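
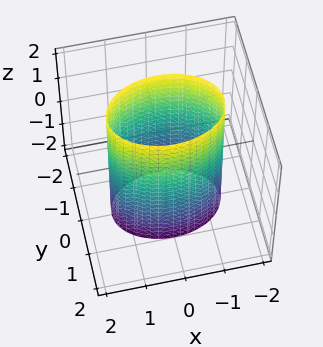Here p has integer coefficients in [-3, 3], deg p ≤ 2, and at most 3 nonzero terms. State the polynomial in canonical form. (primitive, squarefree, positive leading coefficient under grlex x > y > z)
x^2 + 2*y^2 - 2

1. The degree is 2 — constant cross-section along one axis; a quadric.
2. Symmetries: it's symmetric under x → −x, forcing even powers of x; the y ↦ −y reflection is a symmetry, so y appears only in even powers; mirror symmetry z ↦ −z ⇒ only even powers of z.
3. Checking where it meets the axes: the surface avoids every integer z-axis point in the box; among the integer gridlines, it crosses the y-axis at y ∈ {-1, 1}.
4. Solving for integer coefficients yields p as stated.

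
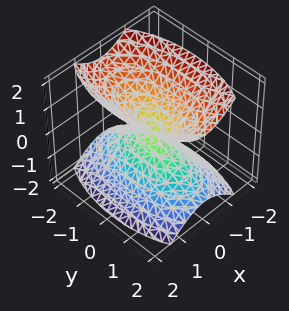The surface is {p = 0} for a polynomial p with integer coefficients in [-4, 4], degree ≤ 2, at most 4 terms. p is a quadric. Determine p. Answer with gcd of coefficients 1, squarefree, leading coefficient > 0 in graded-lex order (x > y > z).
3*x^2 + y^2 - 2*z^2

(a) I count 2 distinct pieces. Treating them together as one polynomial.
(b) Degree: a double cone through the origin; a quadric, so deg p = 2.
(c) Symmetries: mirror symmetry x ↦ −x ⇒ only even powers of x; it's symmetric under z → −z, forcing even powers of z; the y ↦ −y reflection is a symmetry, so y appears only in even powers.
(d) From the axis intercepts and sections: it meets the z-axis at z = 0 (among the integer gridlines); it meets the x-axis at x = 0 (among the integer gridlines); it meets the y-axis at y = 0 (among the integer gridlines).
(e) The integer polynomial consistent with all of this is the stated p.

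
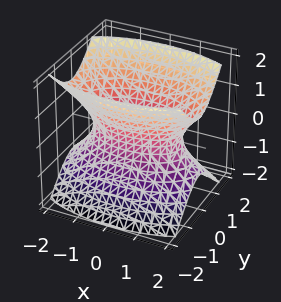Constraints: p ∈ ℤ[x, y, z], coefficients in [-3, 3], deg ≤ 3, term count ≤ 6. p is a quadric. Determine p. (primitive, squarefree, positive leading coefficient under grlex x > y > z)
First, degree: an hourglass — one-sheet hyperboloid; a quadric, so deg p = 2.
Next, symmetries: mirror symmetry z ↦ −z ⇒ only even powers of z; mirror symmetry x ↦ −x ⇒ only even powers of x; it's symmetric under y → −y, forcing even powers of y.
Then, reading off the gridlines: no z-intercept at any integer in the box.
Finally, assembling these constraints gives the stated polynomial.

x^2 + 3*y^2 - 2*z^2 - 2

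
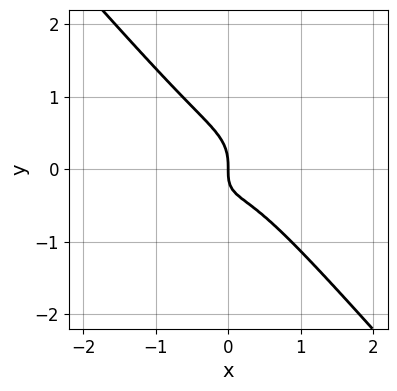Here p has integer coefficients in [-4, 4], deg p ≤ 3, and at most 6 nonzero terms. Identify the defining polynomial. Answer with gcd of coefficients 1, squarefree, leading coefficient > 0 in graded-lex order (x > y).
1. Degree: a generic line meets the curve in up to 3 points, so deg p = 3.
2. From the axis intercepts and sections: one x-axis crossing is at x = 0; it meets the y-axis at y = 0 (among the integer gridlines).
3. These observations pin down the coefficients.

3*x^3 + 2*y^3 + x*y + x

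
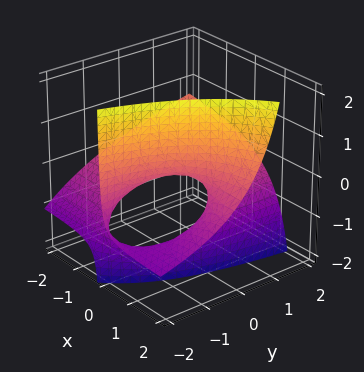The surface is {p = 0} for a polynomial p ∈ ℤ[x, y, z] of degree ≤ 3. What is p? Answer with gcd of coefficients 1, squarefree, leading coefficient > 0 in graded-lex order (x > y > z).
1. The degree is 2 — the shape is more complex than any degree-1 surface.
2. Against the integer gridlines: the visible x-axis segment lies entirely on the surface; every point of the y-axis in the box is on the surface; it crosses the z-axis at the gridline z = 0.
3. Solving for integer coefficients yields p as stated.

x*y - 2*x*z + y*z + 2*z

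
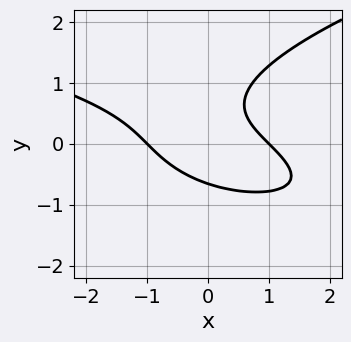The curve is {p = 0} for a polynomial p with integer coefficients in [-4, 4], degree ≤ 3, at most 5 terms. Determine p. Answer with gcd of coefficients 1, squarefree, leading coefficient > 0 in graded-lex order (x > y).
2*y^3 - x^2 - 2*x*y - y^2 + 1

(a) deg p = 3. No degree-2 curve has this shape.
(b) Checking where it meets the axes: among the integer gridlines, it crosses the x-axis at x ∈ {-1, 1}.
(c) Assembling these constraints gives the stated polynomial.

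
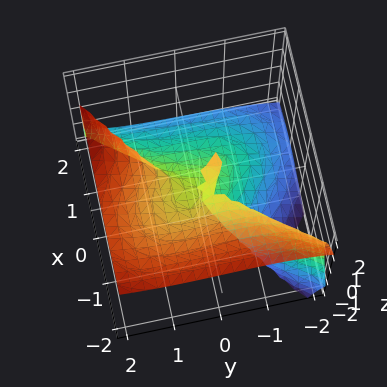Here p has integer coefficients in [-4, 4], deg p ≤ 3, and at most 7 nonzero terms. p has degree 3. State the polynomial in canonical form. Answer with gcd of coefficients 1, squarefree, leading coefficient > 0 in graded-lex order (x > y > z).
2*x^3 - 3*x*z^2 - y^3 + 2*z^3 + y*z

1. Degree: no degree-2 surface has this shape, so deg p = 3.
2. From the axis intercepts and sections: it meets the x-axis at x = 0 (among the integer gridlines); it meets the z-axis at z = 0 (among the integer gridlines).
3. Putting this together gives p.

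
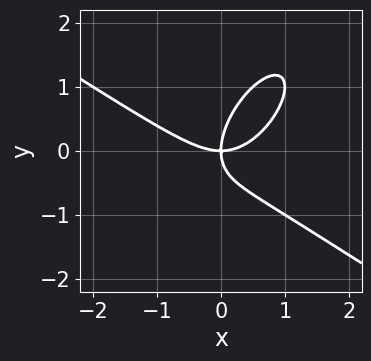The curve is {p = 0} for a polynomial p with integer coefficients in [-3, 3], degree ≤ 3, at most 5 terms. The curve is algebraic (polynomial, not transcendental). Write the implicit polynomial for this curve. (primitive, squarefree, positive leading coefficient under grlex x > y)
2*x^3 + x^2*y - 2*x*y^2 + 2*y^3 - 3*x*y

1. deg p = 3. A generic line meets the curve in up to 3 points.
2. From the axis intercepts and sections: it crosses the x-axis at the gridline x = 0; it meets the y-axis at y = 0 (among the integer gridlines).
3. Putting this together gives p.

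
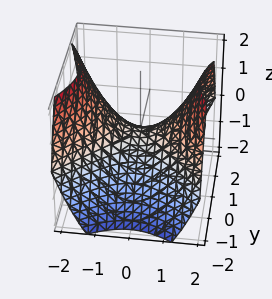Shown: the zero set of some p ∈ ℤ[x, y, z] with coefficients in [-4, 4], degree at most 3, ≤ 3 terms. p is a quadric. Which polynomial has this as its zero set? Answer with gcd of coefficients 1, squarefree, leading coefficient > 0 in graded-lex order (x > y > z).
(a) deg p = 2. A saddle surface; a quadric.
(b) Symmetries: mirror symmetry x ↦ −x ⇒ only even powers of x; mirror symmetry y ↦ −y ⇒ only even powers of y.
(c) From the visible intercepts: one z-axis crossing is at z = 0; it crosses the x-axis at the gridline x = 0.
(d) The integer polynomial consistent with all of this is the stated p.

2*x^2 - 2*y^2 - 3*z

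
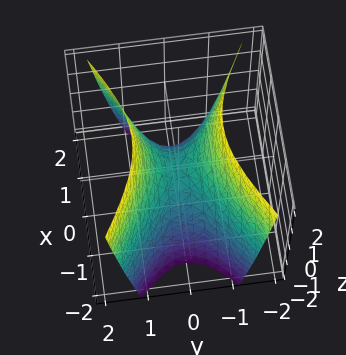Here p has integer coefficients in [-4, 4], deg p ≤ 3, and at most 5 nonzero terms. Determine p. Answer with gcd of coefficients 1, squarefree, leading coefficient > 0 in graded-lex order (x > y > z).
First, the degree is 2 — a hyperbolic paraboloid; a quadric.
Next, symmetries: mirror symmetry y ↦ −y ⇒ only even powers of y; it's symmetric under x → −x, forcing even powers of x.
Then, observable constraints: one y-axis crossing is at y = 0; one z-axis crossing is at z = 0.
Finally, putting this together gives p.

x^2 - 2*y^2 + z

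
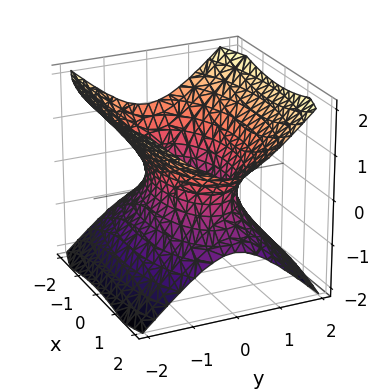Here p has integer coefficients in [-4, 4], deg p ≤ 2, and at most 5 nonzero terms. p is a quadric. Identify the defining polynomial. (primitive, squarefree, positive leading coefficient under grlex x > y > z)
x^2 + 3*y^2 - 3*z^2 - 2

1. deg p = 2. An hourglass — one-sheet hyperboloid; a quadric.
2. Symmetries: it's symmetric under x → −x, forcing even powers of x; it's symmetric under y → −y, forcing even powers of y; it's symmetric under z → −z, forcing even powers of z.
3. From the axis intercepts and sections: the surface avoids every integer z-axis point in the box.
4. Fitting integer coefficients to these (and the overall shape) gives p.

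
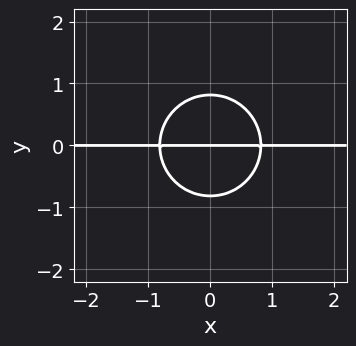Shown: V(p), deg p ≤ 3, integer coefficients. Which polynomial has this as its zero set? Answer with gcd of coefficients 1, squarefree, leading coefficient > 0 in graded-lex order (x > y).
3*x^2*y + 3*y^3 - 2*y

Degree: the shape is more complex than any degree-2 curve, so deg p = 3.
Symmetries: it's symmetric under x → −x, forcing even powers of x.
From the visible intercepts: every point of the x-axis in the box is on the curve; it crosses the y-axis at the gridline y = 0.
Solving for integer coefficients yields p as stated.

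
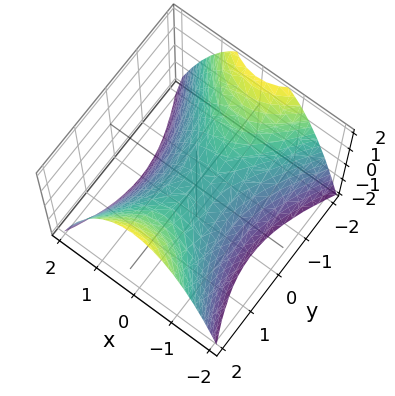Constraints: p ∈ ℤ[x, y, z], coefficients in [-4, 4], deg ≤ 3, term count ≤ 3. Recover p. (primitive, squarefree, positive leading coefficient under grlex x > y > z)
1. deg p = 2. A hyperbolic paraboloid; a quadric.
2. Symmetries: mirror symmetry y ↦ −y ⇒ only even powers of y; it's symmetric under x → −x, forcing even powers of x.
3. Reading off the gridlines: it crosses the x-axis at the gridline x = 0; it crosses the y-axis at the gridline y = 0; one z-axis crossing is at z = 0.
4. Assembling these constraints gives the stated polynomial.

2*x^2 - y^2 + 2*z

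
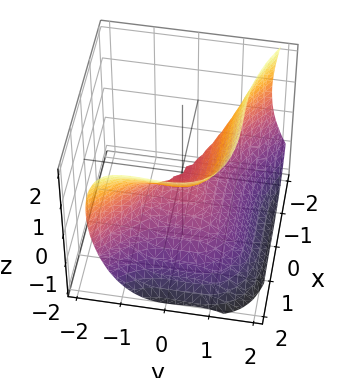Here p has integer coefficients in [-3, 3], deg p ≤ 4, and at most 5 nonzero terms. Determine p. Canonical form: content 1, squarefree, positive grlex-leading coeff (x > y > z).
First, degree: the shape is more complex than any degree-2 surface, so deg p = 3.
Then, from the visible intercepts: it crosses the y-axis at the gridline y = 0; one z-axis crossing is at z = 0.
Finally, together with the visible shape, these determine p as stated.

x^3 + 2*y^3 + y^2*z - 2*z^2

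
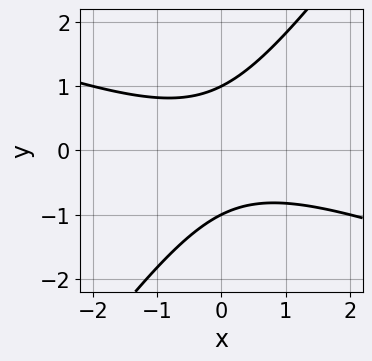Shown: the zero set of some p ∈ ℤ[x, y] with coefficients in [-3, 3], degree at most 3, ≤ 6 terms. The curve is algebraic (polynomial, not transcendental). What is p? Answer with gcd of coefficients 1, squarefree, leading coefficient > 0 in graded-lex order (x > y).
First, the degree is 2 — the shape is more complex than any degree-1 curve.
Next, against the integer gridlines: it misses every integer gridline on the x-axis; the y-axis gridline crossings are at y ∈ {-1, 1}.
Finally, putting this together gives p.

x^2 + 2*x*y - 2*y^2 + 2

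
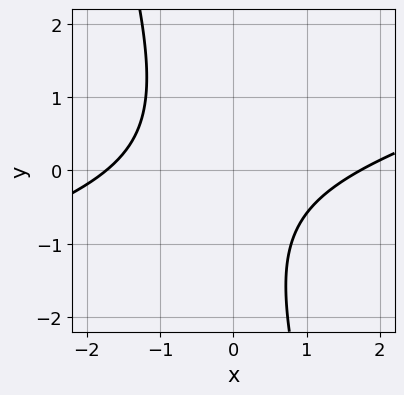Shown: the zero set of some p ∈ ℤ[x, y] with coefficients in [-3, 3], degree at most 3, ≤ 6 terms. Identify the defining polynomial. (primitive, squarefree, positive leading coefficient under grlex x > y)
x^2 - 3*x*y - y^2 - y - 3

1. Degree: no degree-1 curve has this shape, so deg p = 2.
2. Checking where it meets the axes: no y-intercept at any integer in the box.
3. Putting this together gives p.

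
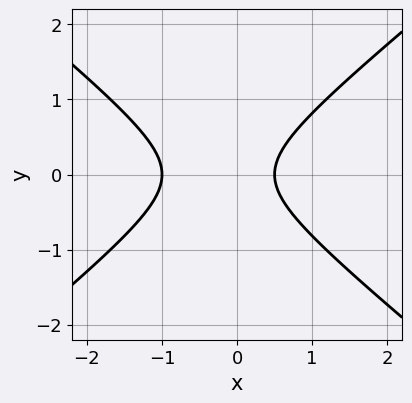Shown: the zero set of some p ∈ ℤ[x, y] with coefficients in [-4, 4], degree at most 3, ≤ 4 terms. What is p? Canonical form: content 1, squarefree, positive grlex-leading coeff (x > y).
2*x^2 - 3*y^2 + x - 1

First, deg p = 2. A generic line meets the curve in up to 2 points.
Then, symmetries: mirror symmetry y ↦ −y ⇒ only even powers of y.
Then, reading off the gridlines: it meets the x-axis at x = -1 (among the integer gridlines); the curve avoids every integer y-axis point in the box.
Finally, these observations pin down the coefficients.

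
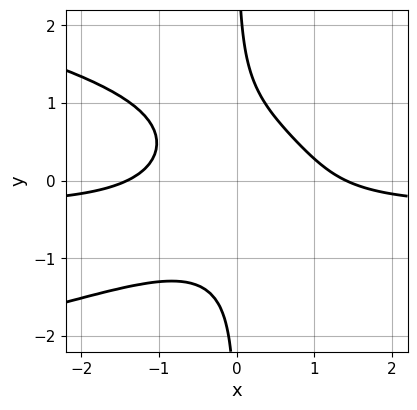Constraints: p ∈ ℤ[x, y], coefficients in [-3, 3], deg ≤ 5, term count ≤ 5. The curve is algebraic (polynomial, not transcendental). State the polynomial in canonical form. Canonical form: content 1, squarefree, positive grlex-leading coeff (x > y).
3*x*y^3 + 3*x^2*y + x*y^2 + x^2 - 2

The degree is 4 — the shape is more complex than any degree-3 curve.
Observable constraints: the curve avoids every integer y-axis point in the box.
The integer polynomial consistent with all of this is the stated p.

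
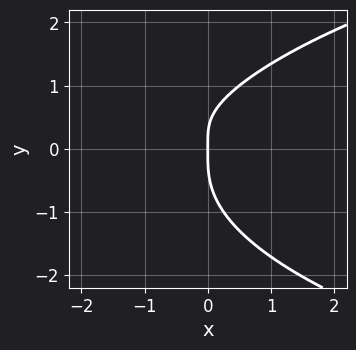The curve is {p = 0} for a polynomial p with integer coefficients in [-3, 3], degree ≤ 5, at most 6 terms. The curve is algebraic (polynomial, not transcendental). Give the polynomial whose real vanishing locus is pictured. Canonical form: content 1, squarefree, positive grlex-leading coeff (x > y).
y^4 - 2*x*y^2 + x*y - x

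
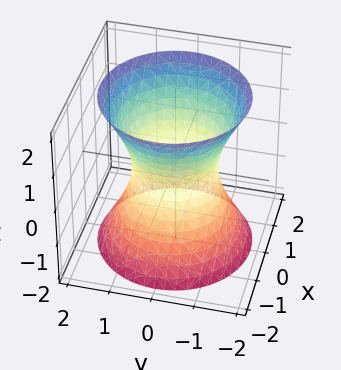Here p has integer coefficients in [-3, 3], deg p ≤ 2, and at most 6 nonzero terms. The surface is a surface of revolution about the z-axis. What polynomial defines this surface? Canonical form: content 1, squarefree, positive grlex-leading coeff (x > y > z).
2*x^2 + 2*y^2 - z^2 - 2

1. The degree is 2 — no degree-1 surface has this shape.
2. Symmetries: the surface is invariant under rotation about z: p = q(x² + y², z).
3. From the axis intercepts and sections: the surface avoids every integer z-axis point in the box; a circular section at z = 1 has radius between 1 and 2; the y-axis gridline crossings are at y ∈ {-1, 1}.
4. Solving for integer coefficients yields p as stated. Check: (1, 0, 0) on the x-axis lies on the surface, and p(1, 0, 0) = 0. ✓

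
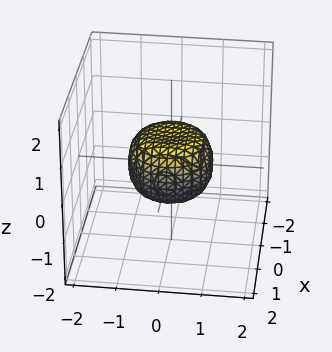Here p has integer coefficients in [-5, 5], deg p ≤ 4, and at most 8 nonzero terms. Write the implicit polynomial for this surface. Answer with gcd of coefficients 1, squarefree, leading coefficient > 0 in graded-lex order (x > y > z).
First, degree: no degree-3 surface has this shape, so deg p = 4.
Next, symmetries: rotational symmetry about the z-axis ⇒ p depends on x, y only through x² + y².
Next, observable constraints: the x-axis gridline crossings are at x ∈ {-1, 1}; among the integer gridlines, it crosses the y-axis at y ∈ {-1, 1}; a circular section at z = 0 has radius exactly 1.
Finally, putting this together gives p.

2*x^4 + 4*x^2*y^2 + 2*y^4 - x^2 - y^2 + 2*z^2 - 1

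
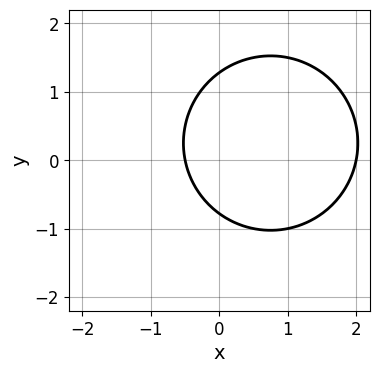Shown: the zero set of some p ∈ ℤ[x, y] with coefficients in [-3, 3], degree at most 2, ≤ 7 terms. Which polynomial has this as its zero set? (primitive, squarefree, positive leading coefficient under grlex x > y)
2*x^2 + 2*y^2 - 3*x - y - 2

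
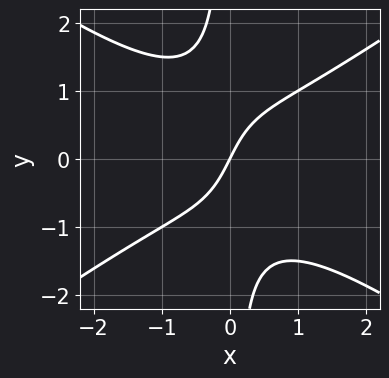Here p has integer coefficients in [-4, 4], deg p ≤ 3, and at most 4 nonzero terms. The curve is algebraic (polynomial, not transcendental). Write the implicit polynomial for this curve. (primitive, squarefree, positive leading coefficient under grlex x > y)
x^3 - 2*x*y^2 + 2*x - y

1. deg p = 3. A generic line meets the curve in up to 3 points.
2. Against the integer gridlines: it crosses the y-axis at the gridline y = 0; one x-axis crossing is at x = 0.
3. Solving for integer coefficients yields p as stated.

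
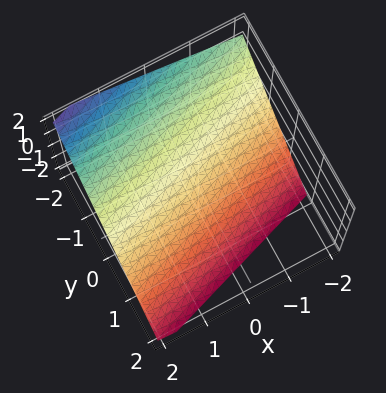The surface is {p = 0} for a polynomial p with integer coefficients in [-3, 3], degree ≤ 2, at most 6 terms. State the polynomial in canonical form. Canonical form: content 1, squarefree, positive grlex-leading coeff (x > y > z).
x - 3*y - 3*z - 2

(a) Degree: the surface is flat (a plane), so deg p = 1.
(b) Against the integer gridlines: it crosses the x-axis at the gridline x = 2.
(c) Matching integer coefficients to the picture gives p.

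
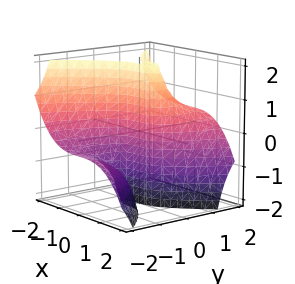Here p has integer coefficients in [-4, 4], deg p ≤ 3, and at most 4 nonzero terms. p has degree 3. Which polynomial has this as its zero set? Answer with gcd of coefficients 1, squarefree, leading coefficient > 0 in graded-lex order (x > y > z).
(a) deg p = 3. A generic line meets the surface in up to 3 points.
(b) Checking where it meets the axes: it meets the y-axis at y = 0 (among the integer gridlines); every point of the z-axis in the box is on the surface; one x-axis crossing is at x = 0.
(c) Assembling these constraints gives the stated polynomial.

2*x^3 + 3*y^2*z - 3*y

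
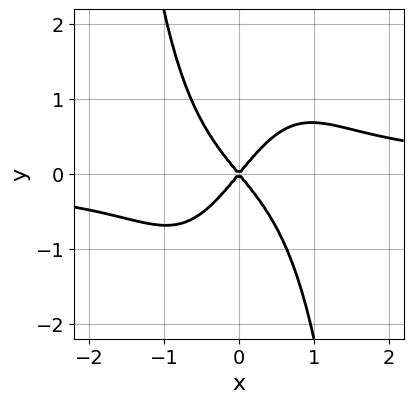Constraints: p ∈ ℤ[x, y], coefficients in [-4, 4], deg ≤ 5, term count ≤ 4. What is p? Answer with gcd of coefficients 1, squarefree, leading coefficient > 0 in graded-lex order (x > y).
3*x^3*y - 3*x^2 + 2*y^2

(a) The degree is 4 — the shape is more complex than any degree-3 curve.
(b) From the axis intercepts and sections: one x-axis crossing is at x = 0; it crosses the y-axis at the gridline y = 0.
(c) Matching integer coefficients to the picture gives p.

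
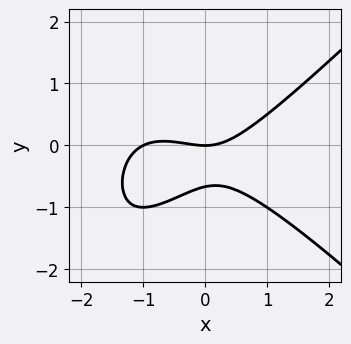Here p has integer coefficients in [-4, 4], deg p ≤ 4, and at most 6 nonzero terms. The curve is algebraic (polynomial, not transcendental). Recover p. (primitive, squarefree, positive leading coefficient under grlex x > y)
x^3 - x*y^2 + x^2 - 3*y^2 - 2*y

(a) Degree: no degree-2 curve has this shape, so deg p = 3.
(b) Against the integer gridlines: among the integer gridlines, it crosses the x-axis at x ∈ {-1, 0}; it crosses the y-axis at the gridline y = 0.
(c) Putting this together gives p.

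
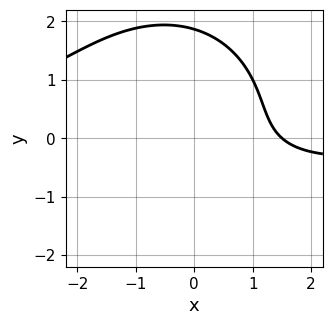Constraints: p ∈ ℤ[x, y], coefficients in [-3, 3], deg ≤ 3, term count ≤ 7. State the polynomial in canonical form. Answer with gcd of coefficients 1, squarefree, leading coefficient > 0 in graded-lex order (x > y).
(a) The degree is 3 — no degree-2 curve has this shape.
(b) The integer polynomial consistent with all of this is the stated p.

x^2*y + y^3 - y^2 + 2*x - 3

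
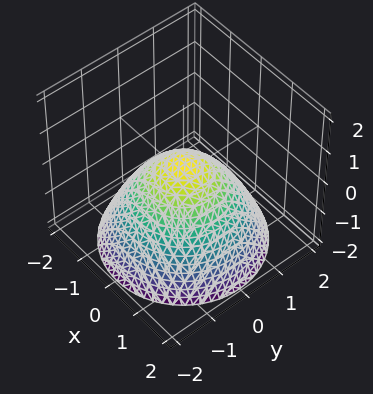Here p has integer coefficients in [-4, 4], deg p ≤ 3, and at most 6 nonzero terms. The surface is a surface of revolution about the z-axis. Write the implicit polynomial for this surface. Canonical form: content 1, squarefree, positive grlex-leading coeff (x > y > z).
2*x^2 + 2*y^2 + 3*z - 1

(a) deg p = 2.
(b) Symmetries: rotational symmetry about the z-axis ⇒ p depends on x, y only through x² + y².
(c) Observable constraints: a circular section at z = -1 has radius between 1 and 2.
(d) Fitting integer coefficients to these (and the overall shape) gives p.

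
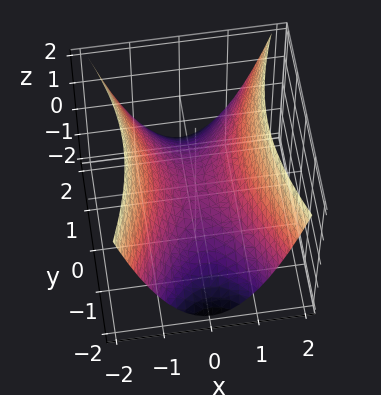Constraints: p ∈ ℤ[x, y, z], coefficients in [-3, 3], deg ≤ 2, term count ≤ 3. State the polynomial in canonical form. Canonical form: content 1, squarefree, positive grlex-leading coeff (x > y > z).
3*x^2 - y^2 - 3*z

The degree is 2 — a saddle surface; a quadric.
Symmetries: it's symmetric under x → −x, forcing even powers of x; the y ↦ −y reflection is a symmetry, so y appears only in even powers.
Checking where it meets the axes: it meets the z-axis at z = 0 (among the integer gridlines); one y-axis crossing is at y = 0.
Matching integer coefficients to the picture gives p.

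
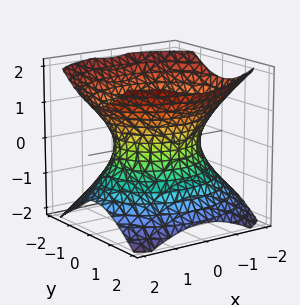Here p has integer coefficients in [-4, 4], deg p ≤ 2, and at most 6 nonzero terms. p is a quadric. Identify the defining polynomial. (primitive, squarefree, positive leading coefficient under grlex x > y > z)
1. Degree: an hourglass — one-sheet hyperboloid; a quadric, so deg p = 2.
2. Symmetries: the y ↦ −y reflection is a symmetry, so y appears only in even powers; it's symmetric under z → −z, forcing even powers of z; mirror symmetry x ↦ −x ⇒ only even powers of x.
3. From the axis intercepts and sections: the y-axis gridline crossings are at y ∈ {-1, 1}; no z-intercept at any integer in the box.
4. Fitting integer coefficients to these (and the overall shape) gives p.

2*x^2 + 3*y^2 - 3*z^2 - 3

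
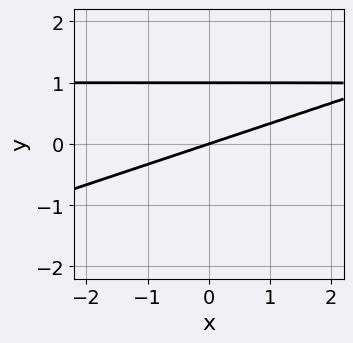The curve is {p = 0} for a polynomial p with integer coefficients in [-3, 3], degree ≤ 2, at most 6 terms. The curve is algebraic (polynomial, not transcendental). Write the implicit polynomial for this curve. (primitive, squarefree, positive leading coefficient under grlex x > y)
1. Degree: a generic line meets the curve in up to 2 points, so deg p = 2.
2. From the visible intercepts: the y-axis gridline crossings are at y ∈ {0, 1}; one x-axis crossing is at x = 0.
3. Putting this together gives p.

x*y - 3*y^2 - x + 3*y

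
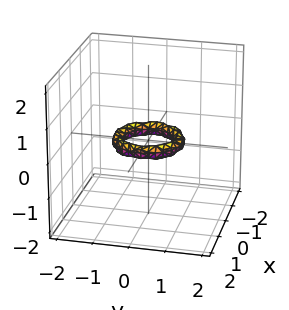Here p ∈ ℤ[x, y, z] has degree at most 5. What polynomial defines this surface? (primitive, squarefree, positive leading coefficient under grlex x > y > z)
2*x^4 + 4*x^2*y^2 + 2*y^4 - 3*x^2 - 3*y^2 + 3*z^2 + 1

(a) Degree: a generic line meets the surface in up to 4 points, so deg p = 4.
(b) Symmetry: the surface is invariant under rotation about z: p = q(x² + y², z).
(c) Observable constraints: a circular section at z = 0 has radius between 0 and 1; the y-axis gridline crossings are at y ∈ {-1, 1}; it misses every integer gridline on the z-axis; the x-axis gridline crossings are at x ∈ {-1, 1}.
(d) The integer polynomial consistent with all of this is the stated p.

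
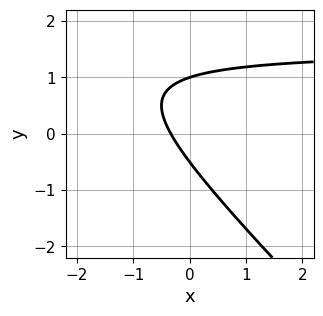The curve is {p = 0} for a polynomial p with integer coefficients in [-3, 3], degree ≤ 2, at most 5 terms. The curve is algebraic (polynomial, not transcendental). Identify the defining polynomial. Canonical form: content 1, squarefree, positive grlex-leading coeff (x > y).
1. deg p = 2. The shape is more complex than any degree-1 curve.
2. Against the integer gridlines: one y-axis crossing is at y = 1.
3. Together with the visible shape, these determine p as stated.

2*x*y + 2*y^2 - 3*x - y - 1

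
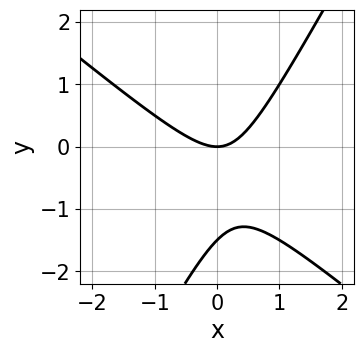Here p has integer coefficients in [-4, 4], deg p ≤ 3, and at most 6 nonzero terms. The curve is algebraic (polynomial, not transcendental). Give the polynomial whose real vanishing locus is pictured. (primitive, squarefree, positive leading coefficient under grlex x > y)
deg p = 2. A generic line meets the curve in up to 2 points.
Against the integer gridlines: one y-axis crossing is at y = 0; it meets the x-axis at x = 0 (among the integer gridlines).
Together with the visible shape, these determine p as stated.

3*x^2 + 2*x*y - 2*y^2 - 3*y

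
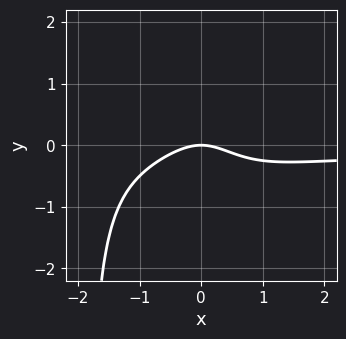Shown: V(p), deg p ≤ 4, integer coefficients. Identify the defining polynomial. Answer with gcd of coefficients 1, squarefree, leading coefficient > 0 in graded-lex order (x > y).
First, the degree is 4 — a generic line meets the curve in up to 4 points.
Next, from the axis intercepts and sections: it crosses the x-axis at the gridline x = 0; it meets the y-axis at y = 0 (among the integer gridlines).
Finally, together with the visible shape, these determine p as stated.

2*x^3*y + 3*x^2*y + 2*x^2 + 3*y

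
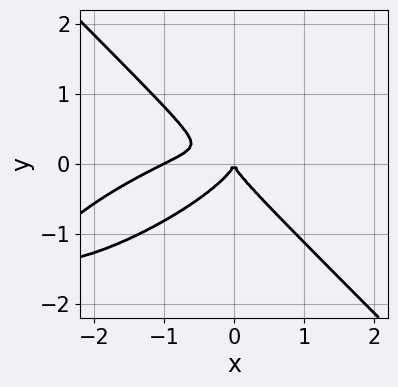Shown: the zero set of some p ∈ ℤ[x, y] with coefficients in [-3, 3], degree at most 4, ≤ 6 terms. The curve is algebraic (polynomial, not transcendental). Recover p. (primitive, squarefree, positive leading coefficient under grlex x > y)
x^3 - 2*x^2*y + 3*y^3 + x^2

The degree is 3 — no degree-2 curve has this shape.
Observable constraints: the x-axis gridline crossings are at x ∈ {-1, 0}; one y-axis crossing is at y = 0.
Putting this together gives p.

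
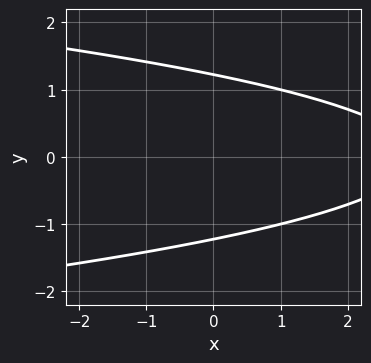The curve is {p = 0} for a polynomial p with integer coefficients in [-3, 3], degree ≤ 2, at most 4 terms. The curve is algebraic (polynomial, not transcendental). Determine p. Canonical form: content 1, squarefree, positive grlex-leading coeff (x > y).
2*y^2 + x - 3

First, degree: a generic line meets the curve in up to 2 points, so deg p = 2.
Next, symmetries: the y ↦ −y reflection is a symmetry, so y appears only in even powers.
Then, against the integer gridlines: it misses every integer gridline on the x-axis.
Finally, assembling these constraints gives the stated polynomial.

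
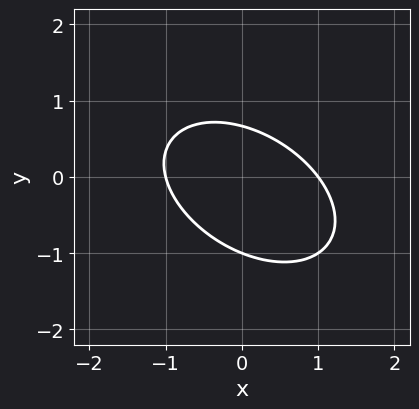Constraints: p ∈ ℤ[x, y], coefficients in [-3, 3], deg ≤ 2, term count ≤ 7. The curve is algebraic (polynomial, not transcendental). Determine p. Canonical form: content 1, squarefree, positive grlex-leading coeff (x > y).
1. deg p = 2.
2. From the axis intercepts and sections: one y-axis crossing is at y = -1; the x-axis gridline crossings are at x ∈ {-1, 1}.
3. Putting this together gives p.

2*x^2 + 2*x*y + 3*y^2 + y - 2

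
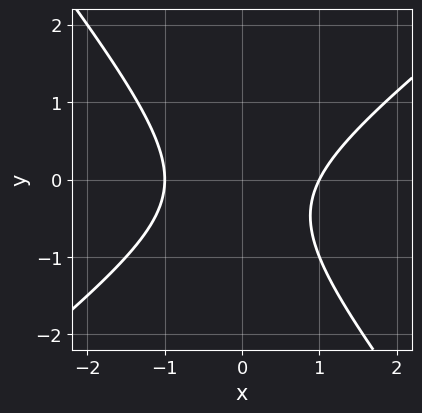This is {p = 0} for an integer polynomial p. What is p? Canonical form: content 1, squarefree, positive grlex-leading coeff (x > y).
First, the degree is 2 — a generic line meets the curve in up to 2 points.
Then, reading off the gridlines: it misses every integer gridline on the y-axis; the x-axis gridline crossings are at x ∈ {-1, 1}.
Finally, solving for integer coefficients yields p as stated.

2*x^2 - x*y - 2*y^2 - y - 2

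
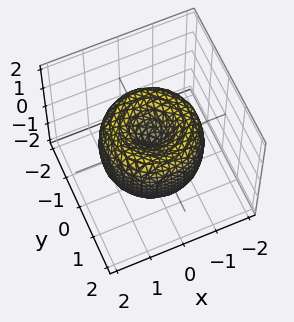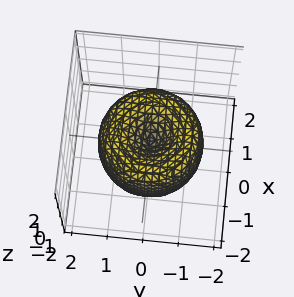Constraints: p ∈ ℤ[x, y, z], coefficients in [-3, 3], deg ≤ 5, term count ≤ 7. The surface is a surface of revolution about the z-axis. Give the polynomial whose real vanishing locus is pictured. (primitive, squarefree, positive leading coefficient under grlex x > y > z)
(a) deg p = 4. No degree-3 surface has this shape.
(b) Symmetries: rotational symmetry about the z-axis ⇒ p depends on x, y only through x² + y².
(c) Observable constraints: it crosses the x-axis at the gridline x = 0; one z-axis crossing is at z = 0; a circular section at z = 1 has radius exactly 1; it crosses the y-axis at the gridline y = 0.
(d) Matching integer coefficients to the picture gives p.

x^4 + 2*x^2*y^2 + y^4 - 2*x^2 - 2*y^2 + z^2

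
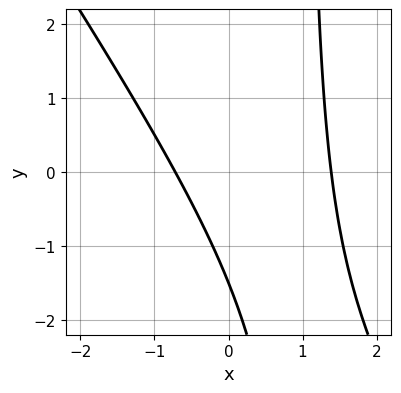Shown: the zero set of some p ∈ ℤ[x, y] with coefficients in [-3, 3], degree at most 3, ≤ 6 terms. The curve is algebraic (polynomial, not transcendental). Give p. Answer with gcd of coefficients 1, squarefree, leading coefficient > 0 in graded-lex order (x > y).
3*x^2 + 2*x*y - 2*x - 2*y - 3

First, degree: a generic line meets the curve in up to 2 points, so deg p = 2.
Finally, solving for integer coefficients yields p as stated.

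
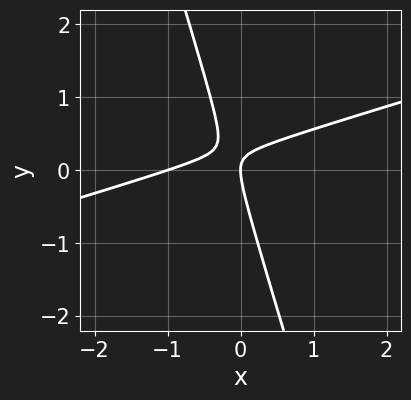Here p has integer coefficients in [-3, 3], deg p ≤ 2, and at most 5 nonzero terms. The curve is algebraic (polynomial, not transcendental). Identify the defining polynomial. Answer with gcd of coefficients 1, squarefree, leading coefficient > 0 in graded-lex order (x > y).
x^2 - 3*x*y - y^2 + x

Degree: a generic line meets the curve in up to 2 points, so deg p = 2.
Checking where it meets the axes: it crosses the y-axis at the gridline y = 0; the x-axis gridline crossings are at x ∈ {-1, 0}.
Fitting integer coefficients to these (and the overall shape) gives p.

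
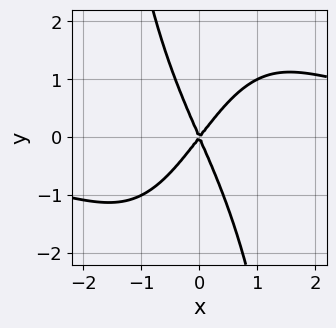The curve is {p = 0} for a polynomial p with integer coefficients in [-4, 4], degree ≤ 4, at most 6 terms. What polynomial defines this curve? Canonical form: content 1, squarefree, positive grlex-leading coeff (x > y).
x^3*y - 3*x^2 + x*y + y^2

1. The degree is 4 — the shape is more complex than any degree-3 curve.
2. Reading off the gridlines: one y-axis crossing is at y = 0; one x-axis crossing is at x = 0.
3. The integer polynomial consistent with all of this is the stated p.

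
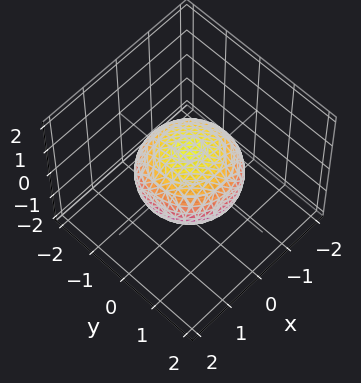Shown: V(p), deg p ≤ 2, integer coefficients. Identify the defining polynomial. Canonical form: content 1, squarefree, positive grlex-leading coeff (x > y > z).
2*x^2 + 2*y^2 + 3*z^2 - 3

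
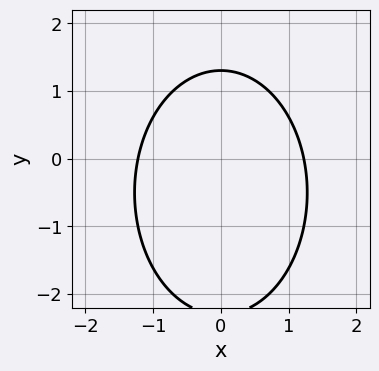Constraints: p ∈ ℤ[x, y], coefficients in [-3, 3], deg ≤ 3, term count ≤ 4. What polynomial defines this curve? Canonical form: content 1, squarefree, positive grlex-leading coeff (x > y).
(a) Degree: no degree-1 curve has this shape, so deg p = 2.
(b) Symmetries: the x ↦ −x reflection is a symmetry, so x appears only in even powers.
(c) Matching integer coefficients to the picture gives p.

2*x^2 + y^2 + y - 3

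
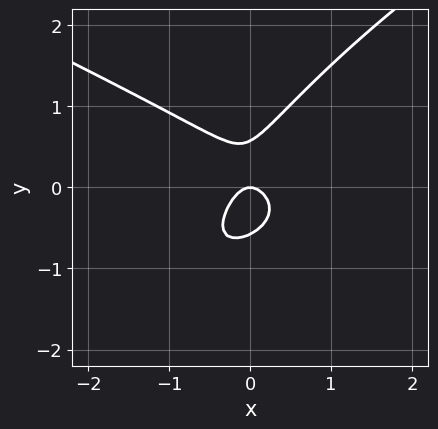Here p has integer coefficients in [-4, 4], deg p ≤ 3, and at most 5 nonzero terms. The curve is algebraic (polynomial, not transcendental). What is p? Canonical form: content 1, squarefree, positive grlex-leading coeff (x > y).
x^3 - 3*x*y^2 + 3*y^3 - 3*x^2 - y

(a) Degree: the shape is more complex than any degree-2 curve, so deg p = 3.
(b) From the visible intercepts: it crosses the x-axis at the gridline x = 0; it meets the y-axis at y = 0 (among the integer gridlines).
(c) Matching integer coefficients to the picture gives p.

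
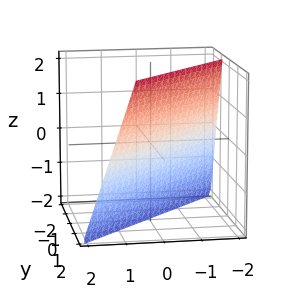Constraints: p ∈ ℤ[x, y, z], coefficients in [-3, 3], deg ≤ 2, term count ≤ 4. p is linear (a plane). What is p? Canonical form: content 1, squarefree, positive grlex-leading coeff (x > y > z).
3*x - 3*y + z + 2

(a) The degree is 1 — every cross-section is a straight line — this is a plane.
(b) Checking where it meets the axes: it crosses the z-axis at the gridline z = -2.
(c) Assembling these constraints gives the stated polynomial.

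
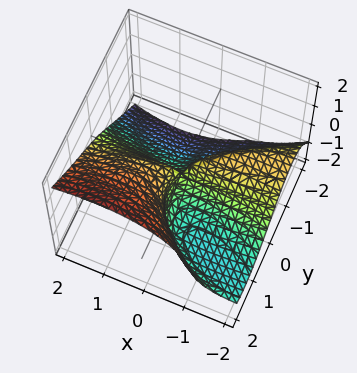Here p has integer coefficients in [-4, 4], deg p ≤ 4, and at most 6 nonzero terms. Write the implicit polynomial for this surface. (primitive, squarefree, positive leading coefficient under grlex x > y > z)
x^2*z - y^3 + z^3 - 2*x*y + y^2

First, degree: the shape is more complex than any degree-2 surface, so deg p = 3.
Next, checking where it meets the axes: every point of the x-axis in the box is on the surface; among the integer gridlines, it crosses the y-axis at y ∈ {0, 1}; one z-axis crossing is at z = 0.
Finally, these observations pin down the coefficients.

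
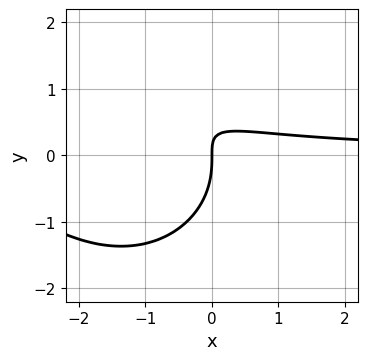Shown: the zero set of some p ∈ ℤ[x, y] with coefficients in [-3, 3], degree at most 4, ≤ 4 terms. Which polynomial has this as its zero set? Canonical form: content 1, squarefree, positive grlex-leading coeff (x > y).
x^2*y + y^3 + 2*x*y - x

The degree is 3 — a generic line meets the curve in up to 3 points.
From the visible intercepts: it meets the y-axis at y = 0 (among the integer gridlines); it meets the x-axis at x = 0 (among the integer gridlines).
Assembling these constraints gives the stated polynomial.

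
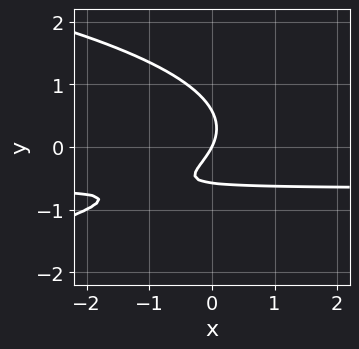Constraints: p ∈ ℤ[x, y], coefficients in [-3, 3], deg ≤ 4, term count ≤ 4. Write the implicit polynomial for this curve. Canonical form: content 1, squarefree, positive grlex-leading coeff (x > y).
(a) The degree is 3 — a generic line meets the curve in up to 3 points.
(b) Checking where it meets the axes: it crosses the x-axis at the gridline x = 0; it meets the y-axis at y = 0 (among the integer gridlines).
(c) Putting this together gives p.

3*y^3 + 3*x*y + 2*x - y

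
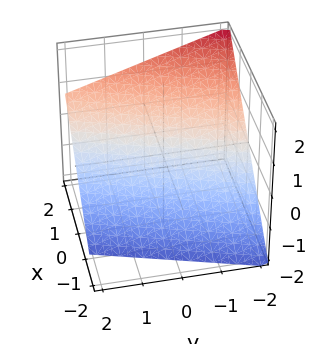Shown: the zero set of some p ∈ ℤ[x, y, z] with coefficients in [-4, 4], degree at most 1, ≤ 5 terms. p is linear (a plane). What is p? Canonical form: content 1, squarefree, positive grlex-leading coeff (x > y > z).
First, the degree is 1 — every cross-section is a straight line — this is a plane.
Next, against the integer gridlines: it crosses the y-axis at the gridline y = -2.
Finally, putting this together gives p.

3*x - y - 3*z - 2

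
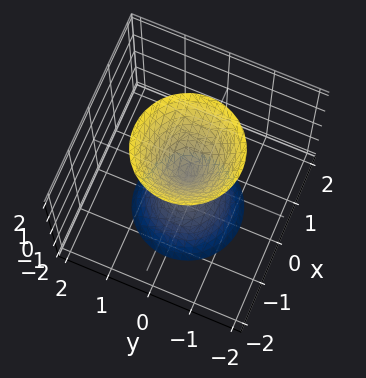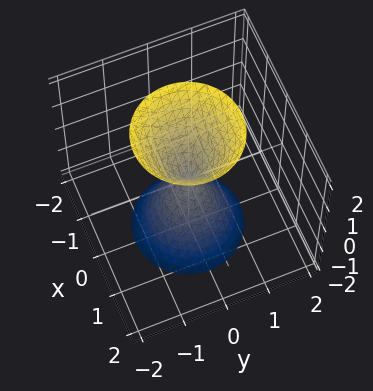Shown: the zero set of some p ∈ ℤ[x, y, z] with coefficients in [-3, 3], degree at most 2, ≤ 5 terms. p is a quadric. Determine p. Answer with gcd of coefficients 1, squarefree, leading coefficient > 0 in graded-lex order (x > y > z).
3*x^2 + 3*y^2 - z^2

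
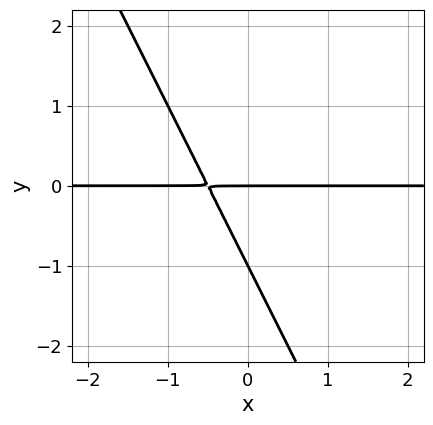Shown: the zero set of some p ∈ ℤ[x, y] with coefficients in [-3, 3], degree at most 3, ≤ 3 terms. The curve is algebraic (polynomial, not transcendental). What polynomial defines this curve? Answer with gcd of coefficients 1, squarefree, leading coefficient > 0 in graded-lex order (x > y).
First, the degree is 2 — no degree-1 curve has this shape.
Then, reading off the gridlines: every point of the x-axis in the box is on the curve; the y-axis gridline crossings are at y ∈ {-1, 0}.
Finally, these observations pin down the coefficients.

2*x*y + y^2 + y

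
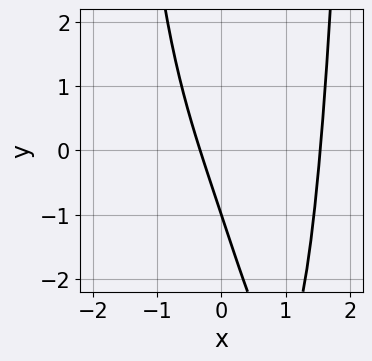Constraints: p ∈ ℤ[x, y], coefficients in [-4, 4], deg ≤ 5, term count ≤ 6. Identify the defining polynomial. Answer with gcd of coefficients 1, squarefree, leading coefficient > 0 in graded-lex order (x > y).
(a) Degree: no degree-3 curve has this shape, so deg p = 4.
(b) Observable constraints: it meets the y-axis at y = -1 (among the integer gridlines).
(c) Together with the visible shape, these determine p as stated.

x^4 - 3*x - y - 1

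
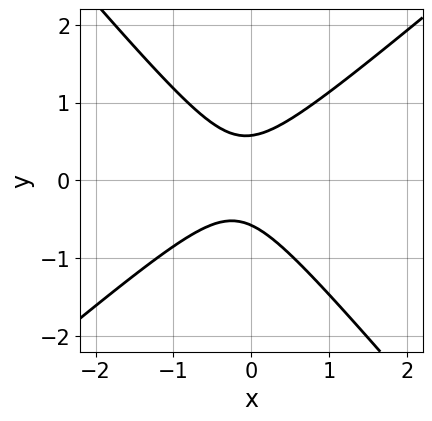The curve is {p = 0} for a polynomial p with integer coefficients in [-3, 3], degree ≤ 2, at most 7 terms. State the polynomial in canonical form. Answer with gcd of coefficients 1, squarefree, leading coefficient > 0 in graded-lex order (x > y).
Degree: no degree-1 curve has this shape, so deg p = 2.
Observable constraints: the curve avoids every integer x-axis point in the box.
Assembling these constraints gives the stated polynomial.

3*x^2 - x*y - 3*y^2 + x + 1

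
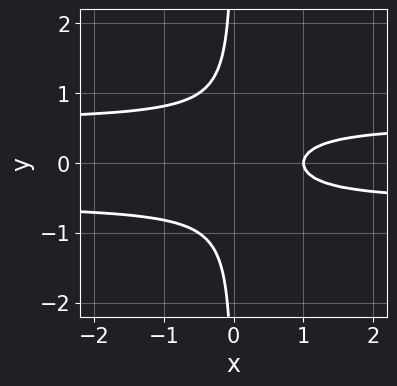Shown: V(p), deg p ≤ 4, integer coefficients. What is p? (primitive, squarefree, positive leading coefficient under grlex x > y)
Degree: the shape is more complex than any degree-2 curve, so deg p = 3.
Symmetries: it's symmetric under y → −y, forcing even powers of y.
From the visible intercepts: one x-axis crossing is at x = 1; no y-intercept at any integer in the box.
These observations pin down the coefficients.

3*x*y^2 - x + 1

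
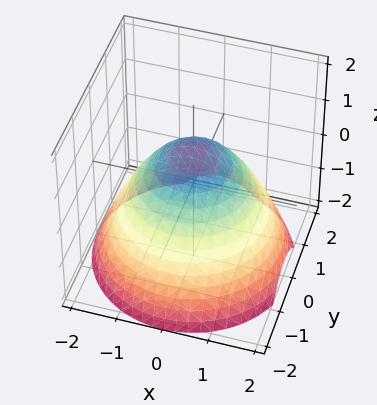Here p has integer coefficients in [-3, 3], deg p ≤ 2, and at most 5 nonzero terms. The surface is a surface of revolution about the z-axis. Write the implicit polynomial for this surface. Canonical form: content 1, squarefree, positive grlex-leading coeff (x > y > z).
First, degree: no degree-1 surface has this shape, so deg p = 2.
Then, symmetry: every cross-section ⟂ z is a circle, so x, y appear only via x² + y².
Next, from the visible intercepts: one z-axis crossing is at z = 1; a circular section at z = 0 has radius between 1 and 2.
Finally, fitting integer coefficients to these (and the overall shape) gives p.

2*x^2 + 2*y^2 + 3*z - 3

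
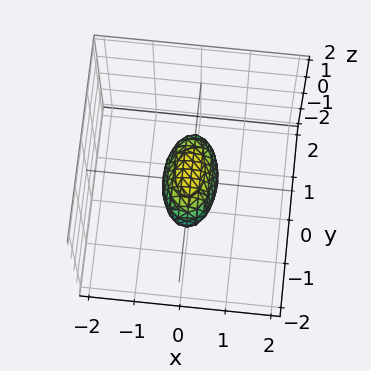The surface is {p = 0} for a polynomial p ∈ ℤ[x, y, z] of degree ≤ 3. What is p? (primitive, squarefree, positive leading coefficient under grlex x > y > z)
3*x^2 + y^2 + 2*z^2 - 1

(a) Degree: bounded and convex; a quadric, so deg p = 2.
(b) Symmetries: it's symmetric under y → −y, forcing even powers of y; mirror symmetry z ↦ −z ⇒ only even powers of z; it's symmetric under x → −x, forcing even powers of x.
(c) Checking where it meets the axes: among the integer gridlines, it crosses the y-axis at y ∈ {-1, 1}.
(d) Matching integer coefficients to the picture gives p.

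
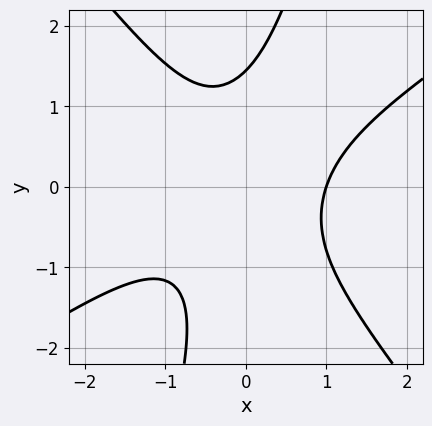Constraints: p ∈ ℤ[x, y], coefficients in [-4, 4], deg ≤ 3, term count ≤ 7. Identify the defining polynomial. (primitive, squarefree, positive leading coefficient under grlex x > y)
3*x^3 - 3*x^2*y - 3*x*y^2 + y^3 - 3

(a) deg p = 3. A generic line meets the curve in up to 3 points.
(b) Against the integer gridlines: it meets the x-axis at x = 1 (among the integer gridlines).
(c) Together with the visible shape, these determine p as stated.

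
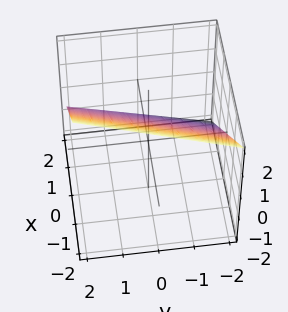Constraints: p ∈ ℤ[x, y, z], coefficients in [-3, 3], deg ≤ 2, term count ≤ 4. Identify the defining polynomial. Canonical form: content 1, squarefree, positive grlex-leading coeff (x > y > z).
Degree: the surface is flat (a plane), so deg p = 1.
Observable constraints: it meets the y-axis at y = -2 (among the integer gridlines).
Fitting integer coefficients to these (and the overall shape) gives p.

3*x - y + 3*z - 2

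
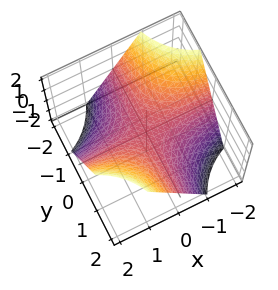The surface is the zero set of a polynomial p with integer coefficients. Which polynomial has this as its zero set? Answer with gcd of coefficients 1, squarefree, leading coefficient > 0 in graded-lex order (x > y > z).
(a) deg p = 2. A hyperbolic paraboloid; a quadric.
(b) From the axis intercepts and sections: every point of the x-axis in the box is on the surface; one z-axis crossing is at z = 0; every point of the y-axis in the box is on the surface.
(c) These observations pin down the coefficients.

x*y - z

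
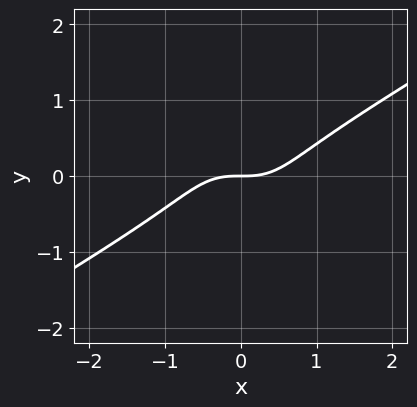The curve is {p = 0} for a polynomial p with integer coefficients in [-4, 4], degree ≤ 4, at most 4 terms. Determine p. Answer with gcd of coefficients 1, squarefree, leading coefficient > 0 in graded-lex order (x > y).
x^3 - x^2*y - 2*y^3 - y

1. deg p = 3. No degree-2 curve has this shape.
2. From the axis intercepts and sections: it crosses the x-axis at the gridline x = 0; one y-axis crossing is at y = 0.
3. Assembling these constraints gives the stated polynomial.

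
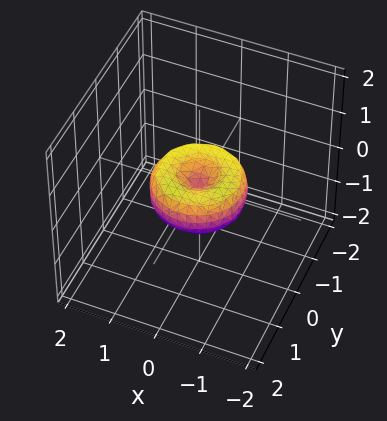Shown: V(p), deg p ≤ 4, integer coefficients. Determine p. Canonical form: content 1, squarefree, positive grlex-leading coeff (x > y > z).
x^4 + 2*x^2*y^2 + y^4 - x^2 - y^2 + z^2

deg p = 4. The shape is more complex than any degree-3 surface.
Symmetries: rotational symmetry about the z-axis ⇒ p depends on x, y only through x² + y².
From the axis intercepts and sections: the y-axis gridline crossings are at y ∈ {-1, 0, 1}; it meets the z-axis at z = 0 (among the integer gridlines).
These observations pin down the coefficients. Check: (1, 0, 0) on the x-axis lies on the surface, and p(1, 0, 0) = 0. ✓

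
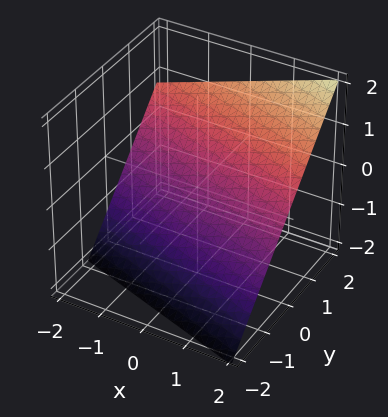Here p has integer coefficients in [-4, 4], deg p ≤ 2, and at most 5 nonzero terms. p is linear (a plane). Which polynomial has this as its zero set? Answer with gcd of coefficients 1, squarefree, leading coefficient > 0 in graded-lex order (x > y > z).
x + 3*y - 3*z - 2

(a) The degree is 1 — every cross-section is a straight line — this is a plane.
(b) From the visible intercepts: one x-axis crossing is at x = 2.
(c) Matching integer coefficients to the picture gives p.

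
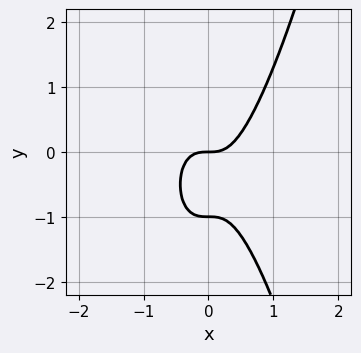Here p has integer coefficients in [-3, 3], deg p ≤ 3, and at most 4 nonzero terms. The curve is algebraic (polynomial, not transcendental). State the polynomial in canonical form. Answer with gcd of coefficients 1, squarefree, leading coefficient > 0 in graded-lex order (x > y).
3*x^3 - y^2 - y

1. The degree is 3 — a generic line meets the curve in up to 3 points.
2. Observable constraints: it crosses the x-axis at the gridline x = 0; the y-axis gridline crossings are at y ∈ {-1, 0}.
3. Matching integer coefficients to the picture gives p.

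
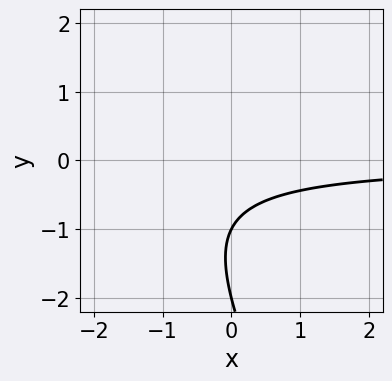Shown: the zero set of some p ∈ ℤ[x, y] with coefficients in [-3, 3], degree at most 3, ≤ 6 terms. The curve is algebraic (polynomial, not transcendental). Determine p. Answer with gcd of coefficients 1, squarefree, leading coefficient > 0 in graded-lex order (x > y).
2*x*y + y^2 + 3*y + 2

First, degree: a generic line meets the curve in up to 2 points, so deg p = 2.
Next, from the visible intercepts: the curve avoids every integer x-axis point in the box; among the integer gridlines, it crosses the y-axis at y ∈ {-2, -1}.
Finally, fitting integer coefficients to these (and the overall shape) gives p.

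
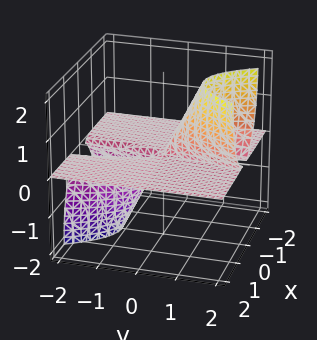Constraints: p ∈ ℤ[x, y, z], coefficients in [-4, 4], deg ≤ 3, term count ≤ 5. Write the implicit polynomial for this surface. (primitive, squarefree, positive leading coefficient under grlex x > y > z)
3*x^2*z - 2*y*z^2 + z^3

Degree: the shape is more complex than any degree-2 surface, so deg p = 3.
Observable constraints: it meets the z-axis at z = 0 (among the integer gridlines); the visible y-axis segment lies entirely on the surface; the visible x-axis segment lies entirely on the surface.
The integer polynomial consistent with all of this is the stated p.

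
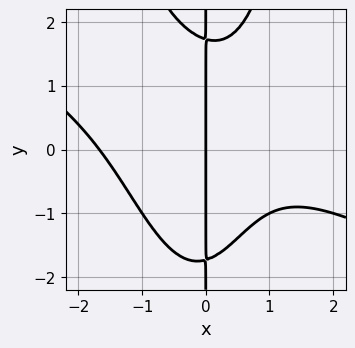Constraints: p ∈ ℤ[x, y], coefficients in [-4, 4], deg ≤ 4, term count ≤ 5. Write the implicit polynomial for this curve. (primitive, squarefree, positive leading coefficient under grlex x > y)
1. The degree is 4 — a generic line meets the curve in up to 4 points.
2. Observable constraints: the visible y-axis segment lies entirely on the curve; it crosses the x-axis at the gridline x = 0.
3. Matching integer coefficients to the picture gives p.

x^4 + 2*x^3*y - x*y^2 - x^2 + 3*x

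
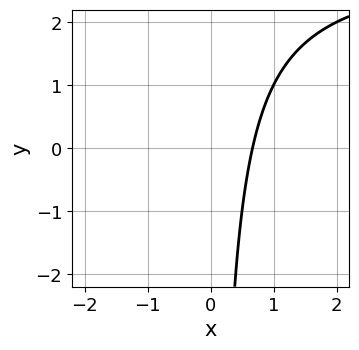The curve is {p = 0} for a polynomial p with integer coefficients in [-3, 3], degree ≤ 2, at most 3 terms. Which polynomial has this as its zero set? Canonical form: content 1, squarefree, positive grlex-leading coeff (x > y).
x*y - 3*x + 2

1. Degree: the shape is more complex than any degree-1 curve, so deg p = 2.
2. From the visible intercepts: no y-intercept at any integer in the box.
3. Solving for integer coefficients yields p as stated.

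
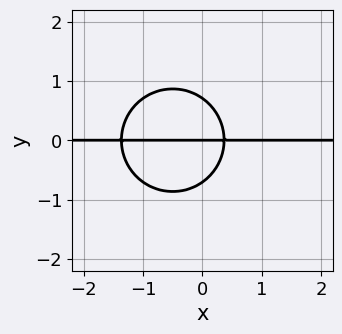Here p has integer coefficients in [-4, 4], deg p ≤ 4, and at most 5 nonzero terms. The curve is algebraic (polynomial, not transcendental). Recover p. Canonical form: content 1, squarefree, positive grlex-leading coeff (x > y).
The degree is 3 — no degree-2 curve has this shape.
From the axis intercepts and sections: one y-axis crossing is at y = 0; every point of the x-axis in the box is on the curve.
The integer polynomial consistent with all of this is the stated p.

2*x^2*y + 2*y^3 + 2*x*y - y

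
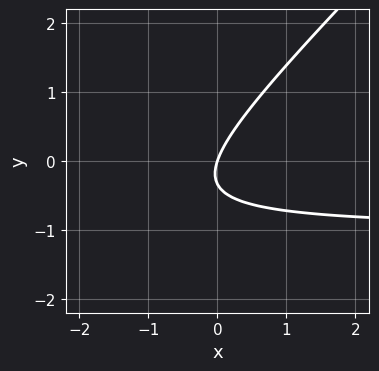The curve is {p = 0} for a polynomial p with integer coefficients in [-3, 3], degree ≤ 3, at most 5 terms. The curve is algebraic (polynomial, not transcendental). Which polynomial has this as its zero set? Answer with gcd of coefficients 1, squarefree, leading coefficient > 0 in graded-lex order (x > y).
3*x*y - 3*y^2 + 3*x - y

(a) deg p = 2. The shape is more complex than any degree-1 curve.
(b) Checking where it meets the axes: one y-axis crossing is at y = 0; it meets the x-axis at x = 0 (among the integer gridlines).
(c) These observations pin down the coefficients.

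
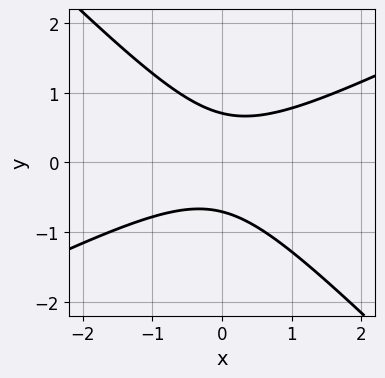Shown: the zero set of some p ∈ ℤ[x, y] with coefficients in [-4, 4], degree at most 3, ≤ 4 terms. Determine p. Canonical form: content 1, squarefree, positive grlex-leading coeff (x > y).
x^2 - x*y - 2*y^2 + 1

1. The degree is 2 — a generic line meets the curve in up to 2 points.
2. From the visible intercepts: the curve avoids every integer x-axis point in the box.
3. Putting this together gives p.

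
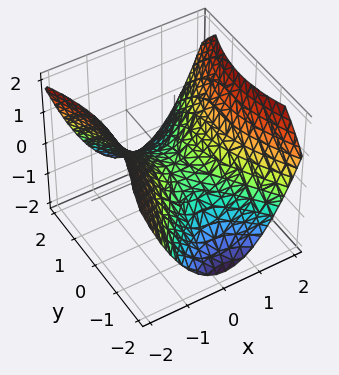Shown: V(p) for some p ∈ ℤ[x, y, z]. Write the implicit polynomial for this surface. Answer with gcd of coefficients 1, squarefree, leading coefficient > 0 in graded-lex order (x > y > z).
2*x^2 - y^2 - 3*z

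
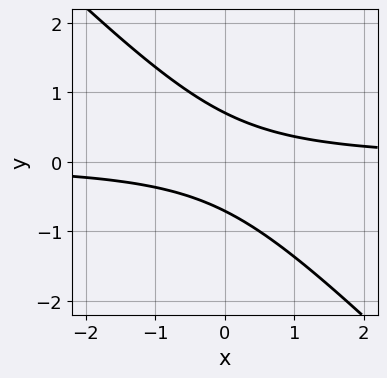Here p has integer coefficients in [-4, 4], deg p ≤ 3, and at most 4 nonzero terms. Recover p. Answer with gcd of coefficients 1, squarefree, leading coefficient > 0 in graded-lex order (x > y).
The degree is 2 — a generic line meets the curve in up to 2 points.
Observable constraints: the curve avoids every integer x-axis point in the box.
These observations pin down the coefficients.

2*x*y + 2*y^2 - 1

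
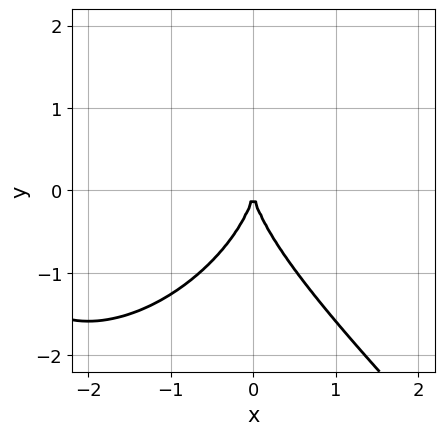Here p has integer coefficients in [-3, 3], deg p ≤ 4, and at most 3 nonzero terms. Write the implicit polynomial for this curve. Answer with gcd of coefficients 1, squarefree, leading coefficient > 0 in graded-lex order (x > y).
x^3 + y^3 + 3*x^2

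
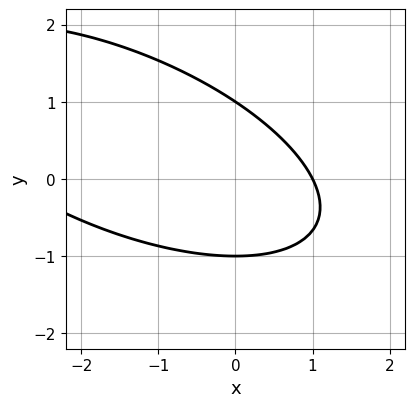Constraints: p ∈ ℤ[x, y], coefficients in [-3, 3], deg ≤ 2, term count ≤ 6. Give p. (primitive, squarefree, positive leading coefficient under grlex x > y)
x^2 + 2*x*y + 3*y^2 + 2*x - 3

First, deg p = 2. A generic line meets the curve in up to 2 points.
Next, from the visible intercepts: among the integer gridlines, it crosses the y-axis at y ∈ {-1, 1}; one x-axis crossing is at x = 1.
Finally, the integer polynomial consistent with all of this is the stated p.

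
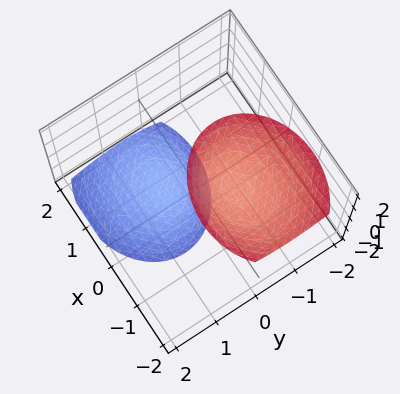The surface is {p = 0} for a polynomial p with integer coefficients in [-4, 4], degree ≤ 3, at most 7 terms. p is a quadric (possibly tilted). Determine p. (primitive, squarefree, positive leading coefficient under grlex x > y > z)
1. I count 2 distinct pieces. Treating them together as one polynomial.
2. deg p = 2. No degree-1 surface has this shape.
3. Against the integer gridlines: no y-intercept at any integer in the box; the surface avoids every integer x-axis point in the box.
4. Putting this together gives p.

2*x^2 + 2*x*z + 3*y^2 + 2*y*z - z^2 + 3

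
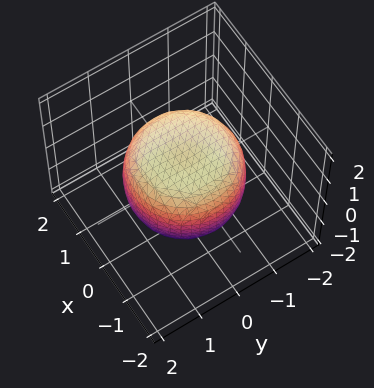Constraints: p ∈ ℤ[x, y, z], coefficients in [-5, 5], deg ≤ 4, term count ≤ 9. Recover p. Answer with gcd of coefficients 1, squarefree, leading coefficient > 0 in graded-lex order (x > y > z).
1. Degree: no degree-3 surface has this shape, so deg p = 4.
2. By symmetry, every cross-section ⟂ z is a circle, so x, y appear only via x² + y².
3. Reading off the gridlines: the z-axis gridline crossings are at z ∈ {-1, 1}; a circular section at z = 1 has radius exactly 1.
4. Putting this together gives p.

2*x^4 + 4*x^2*y^2 + 2*y^4 - 2*x^2 - 2*y^2 + 3*z^2 - 3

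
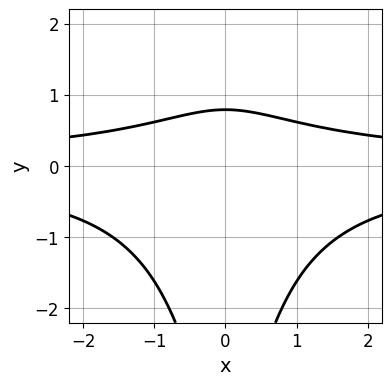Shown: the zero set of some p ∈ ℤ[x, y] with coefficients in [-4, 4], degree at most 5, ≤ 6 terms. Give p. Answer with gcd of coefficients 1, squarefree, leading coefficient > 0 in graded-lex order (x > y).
1. Degree: a generic line meets the curve in up to 4 points, so deg p = 4.
2. Symmetries: mirror symmetry x ↦ −x ⇒ only even powers of x.
3. Reading off the gridlines: no x-intercept at any integer in the box.
4. Matching integer coefficients to the picture gives p.

2*x^2*y^2 + y^2 + 3*y - 3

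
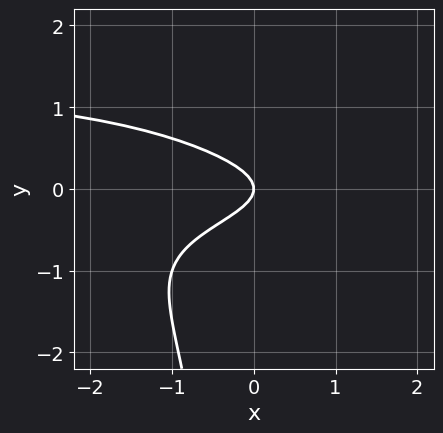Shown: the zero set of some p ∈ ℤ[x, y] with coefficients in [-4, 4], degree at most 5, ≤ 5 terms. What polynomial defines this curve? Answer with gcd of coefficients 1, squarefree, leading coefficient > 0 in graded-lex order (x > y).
First, deg p = 4. A generic line meets the curve in up to 4 points.
Then, observable constraints: it crosses the y-axis at the gridline y = 0; one x-axis crossing is at x = 0.
Finally, matching integer coefficients to the picture gives p.

x*y^3 - x*y^2 - 3*y^2 - x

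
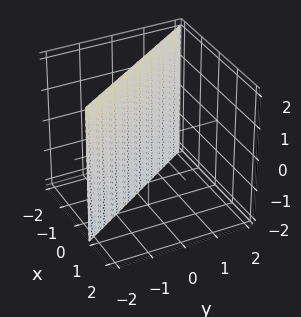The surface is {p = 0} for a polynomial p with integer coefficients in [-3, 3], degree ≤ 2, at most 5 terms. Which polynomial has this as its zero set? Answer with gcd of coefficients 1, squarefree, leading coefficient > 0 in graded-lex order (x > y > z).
First, deg p = 1. The surface is flat (a plane).
Then, checking where it meets the axes: it meets the y-axis at y = -1 (among the integer gridlines); the surface avoids every integer z-axis point in the box.
Finally, putting this together gives p.

3*x + 2*y + 2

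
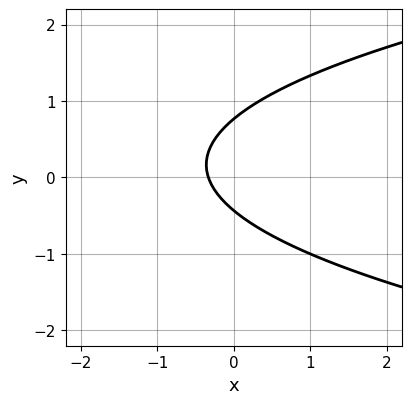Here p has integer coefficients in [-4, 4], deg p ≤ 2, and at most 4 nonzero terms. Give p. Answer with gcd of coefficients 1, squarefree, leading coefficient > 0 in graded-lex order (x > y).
3*y^2 - 3*x - y - 1

deg p = 2. A generic line meets the curve in up to 2 points.
Solving for integer coefficients yields p as stated.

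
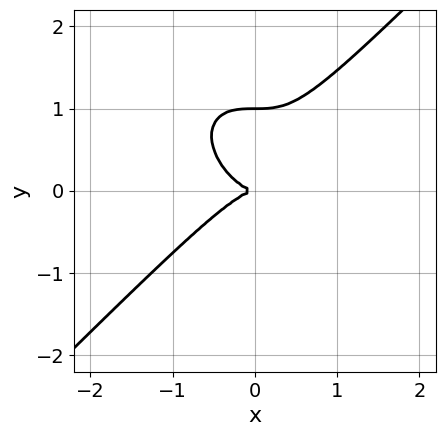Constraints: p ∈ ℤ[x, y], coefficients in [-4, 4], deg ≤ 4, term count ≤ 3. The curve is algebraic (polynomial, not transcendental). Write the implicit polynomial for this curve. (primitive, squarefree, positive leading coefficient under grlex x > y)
1. deg p = 3.
2. Checking where it meets the axes: among the integer gridlines, it crosses the y-axis at y ∈ {0, 1}; one x-axis crossing is at x = 0.
3. Putting this together gives p.

x^3 - y^3 + y^2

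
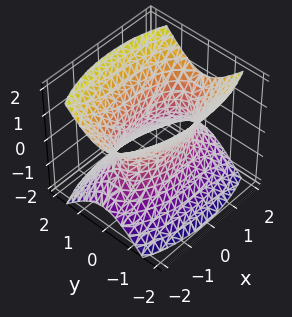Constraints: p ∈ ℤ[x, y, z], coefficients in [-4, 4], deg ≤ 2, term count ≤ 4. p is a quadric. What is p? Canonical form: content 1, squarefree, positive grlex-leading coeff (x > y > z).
x^2 + 3*y^2 - 2*z^2 - 2

1. deg p = 2. One connected sheet with a waist; a quadric.
2. Symmetries: it's symmetric under x → −x, forcing even powers of x; the y ↦ −y reflection is a symmetry, so y appears only in even powers; mirror symmetry z ↦ −z ⇒ only even powers of z.
3. Observable constraints: no z-intercept at any integer in the box.
4. The integer polynomial consistent with all of this is the stated p.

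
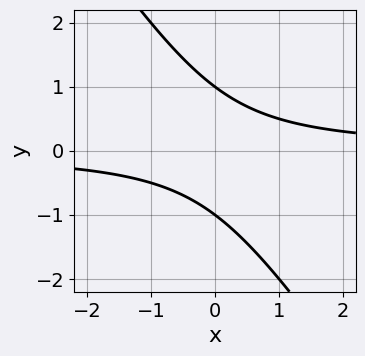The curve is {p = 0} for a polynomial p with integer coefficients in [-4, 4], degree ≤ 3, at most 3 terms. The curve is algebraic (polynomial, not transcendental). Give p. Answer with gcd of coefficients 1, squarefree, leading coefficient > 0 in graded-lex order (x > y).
1. The degree is 2 — the shape is more complex than any degree-1 curve.
2. Observable constraints: no x-intercept at any integer in the box; among the integer gridlines, it crosses the y-axis at y ∈ {-1, 1}.
3. Putting this together gives p.

3*x*y + 2*y^2 - 2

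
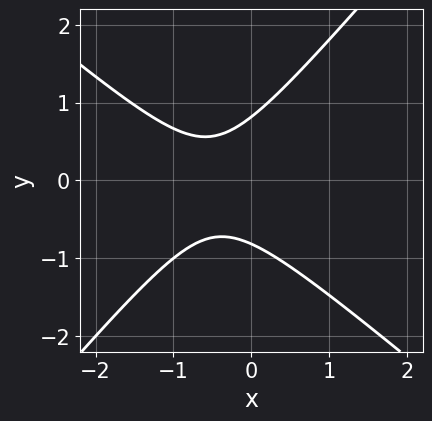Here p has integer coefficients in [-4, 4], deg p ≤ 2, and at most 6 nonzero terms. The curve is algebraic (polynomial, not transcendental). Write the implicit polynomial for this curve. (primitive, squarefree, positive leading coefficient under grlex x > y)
First, degree: no degree-1 curve has this shape, so deg p = 2.
Then, observable constraints: no x-intercept at any integer in the box.
Finally, assembling these constraints gives the stated polynomial.

3*x^2 + x*y - 3*y^2 + 3*x + 2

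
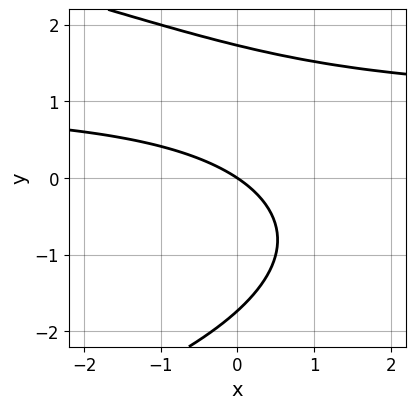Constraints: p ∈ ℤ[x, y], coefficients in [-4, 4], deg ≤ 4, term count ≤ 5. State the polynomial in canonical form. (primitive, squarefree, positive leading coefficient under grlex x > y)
Degree: a generic line meets the curve in up to 3 points, so deg p = 3.
From the visible intercepts: it crosses the y-axis at the gridline y = 0; one x-axis crossing is at x = 0.
Fitting integer coefficients to these (and the overall shape) gives p.

y^3 + 2*x*y - 2*x - 3*y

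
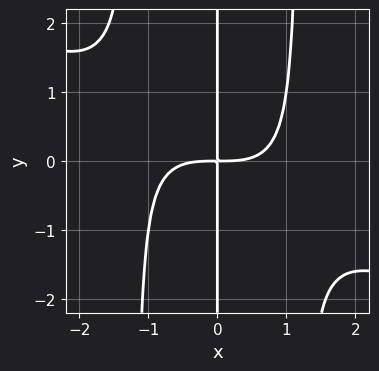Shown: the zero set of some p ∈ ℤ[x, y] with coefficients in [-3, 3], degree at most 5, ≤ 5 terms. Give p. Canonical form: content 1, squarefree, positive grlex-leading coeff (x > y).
x^4 + 2*x^3*y - 3*x*y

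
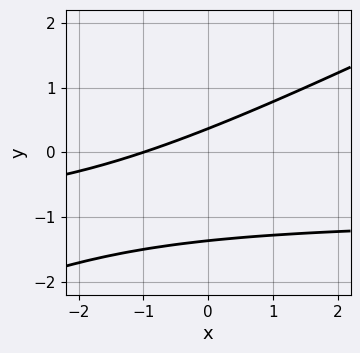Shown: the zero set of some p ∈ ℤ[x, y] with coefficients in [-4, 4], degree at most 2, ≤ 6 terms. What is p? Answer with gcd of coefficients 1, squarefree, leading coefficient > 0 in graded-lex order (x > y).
x*y - 2*y^2 + x - 2*y + 1

1. Degree: a generic line meets the curve in up to 2 points, so deg p = 2.
2. From the visible intercepts: it crosses the x-axis at the gridline x = -1.
3. The integer polynomial consistent with all of this is the stated p.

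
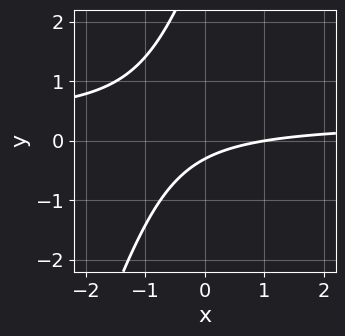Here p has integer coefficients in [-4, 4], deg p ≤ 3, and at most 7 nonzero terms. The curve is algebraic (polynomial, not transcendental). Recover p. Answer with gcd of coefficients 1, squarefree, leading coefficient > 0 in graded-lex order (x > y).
(a) The degree is 2 — no degree-1 curve has this shape.
(b) Checking where it meets the axes: one x-axis crossing is at x = 1.
(c) Fitting integer coefficients to these (and the overall shape) gives p.

3*x*y - y^2 - x + 3*y + 1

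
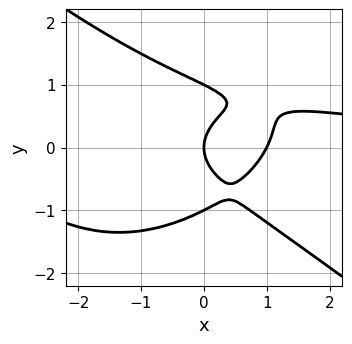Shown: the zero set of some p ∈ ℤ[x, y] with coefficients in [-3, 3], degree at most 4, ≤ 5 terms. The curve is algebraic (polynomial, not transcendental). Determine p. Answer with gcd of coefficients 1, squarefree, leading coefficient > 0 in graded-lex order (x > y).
x^3*y + 2*y^4 - 2*x^2 - 2*y^2 + 2*x

(a) The degree is 4 — no degree-3 curve has this shape.
(b) Reading off the gridlines: among the integer gridlines, it crosses the y-axis at y ∈ {-1, 0, 1}; the x-axis gridline crossings are at x ∈ {0, 1}.
(c) The integer polynomial consistent with all of this is the stated p.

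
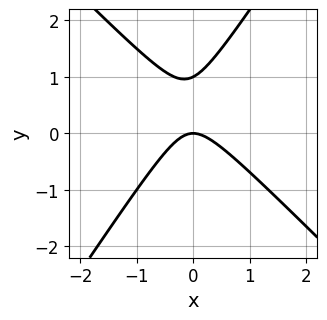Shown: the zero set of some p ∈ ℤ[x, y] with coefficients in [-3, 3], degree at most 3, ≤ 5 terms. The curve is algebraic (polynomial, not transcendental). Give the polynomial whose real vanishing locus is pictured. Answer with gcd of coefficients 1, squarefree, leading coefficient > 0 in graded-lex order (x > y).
First, degree: a generic line meets the curve in up to 2 points, so deg p = 2.
Then, reading off the gridlines: it meets the x-axis at x = 0 (among the integer gridlines); the y-axis gridline crossings are at y ∈ {0, 1}.
Finally, together with the visible shape, these determine p as stated.

3*x^2 + x*y - 2*y^2 + 2*y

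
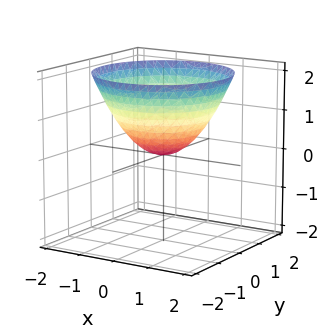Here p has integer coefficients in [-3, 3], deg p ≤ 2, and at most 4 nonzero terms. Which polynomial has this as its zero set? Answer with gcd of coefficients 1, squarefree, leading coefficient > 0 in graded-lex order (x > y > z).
2*x^2 + 2*y^2 - 3*z

deg p = 2. A paraboloid; a quadric.
Symmetries: rotational symmetry about the z-axis ⇒ p depends on x, y only through x² + y².
From the visible intercepts: it crosses the y-axis at the gridline y = 0; a circular section at z = 1 has radius between 1 and 2; it crosses the x-axis at the gridline x = 0; one z-axis crossing is at z = 0.
Putting this together gives p.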